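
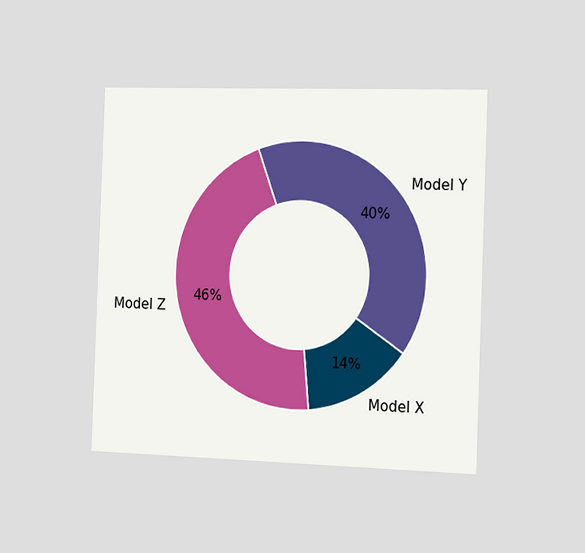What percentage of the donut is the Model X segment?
14%

The chart is tilted about 2° clockwise and viewed slightly from the right. The Model X segment takes up 14% of the ring.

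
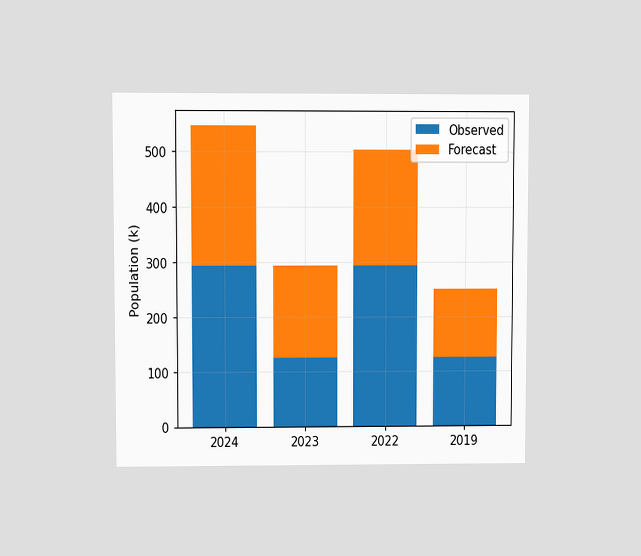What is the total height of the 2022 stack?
504k

The chart is viewed at a slight angle. The 2022 stack's top reaches 504k on the y-axis.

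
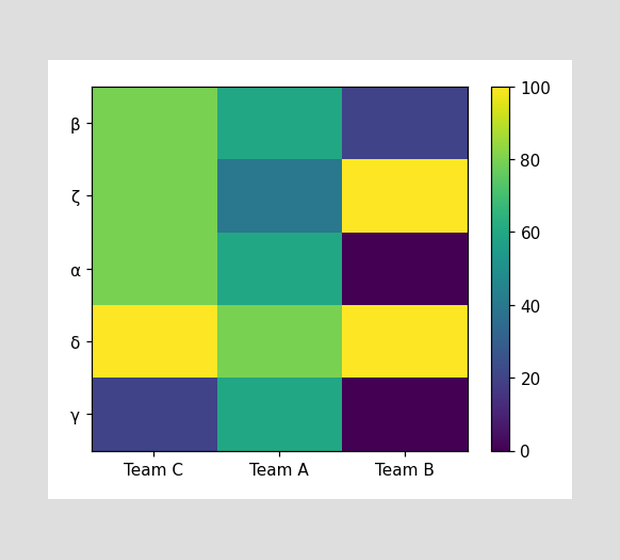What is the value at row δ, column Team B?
Matching cell (δ, Team B) against the colorbar gives 100.

100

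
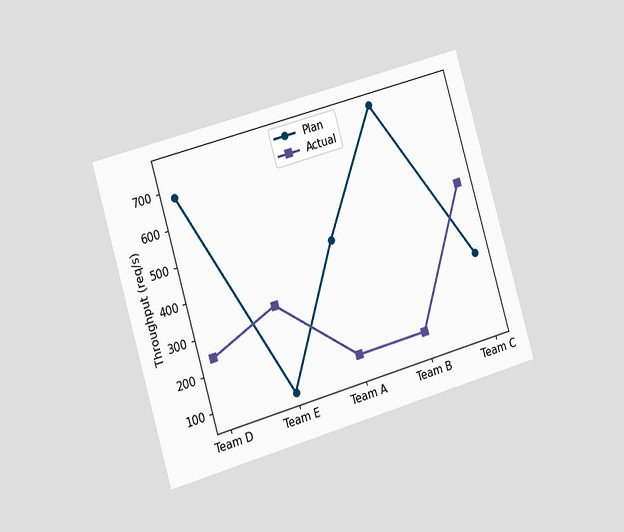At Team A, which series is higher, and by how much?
The chart is tilted about 16° counter-clockwise and viewed slightly from the left. At Team A, Plan sits above the other line by 320req/s.

Plan, by 320req/s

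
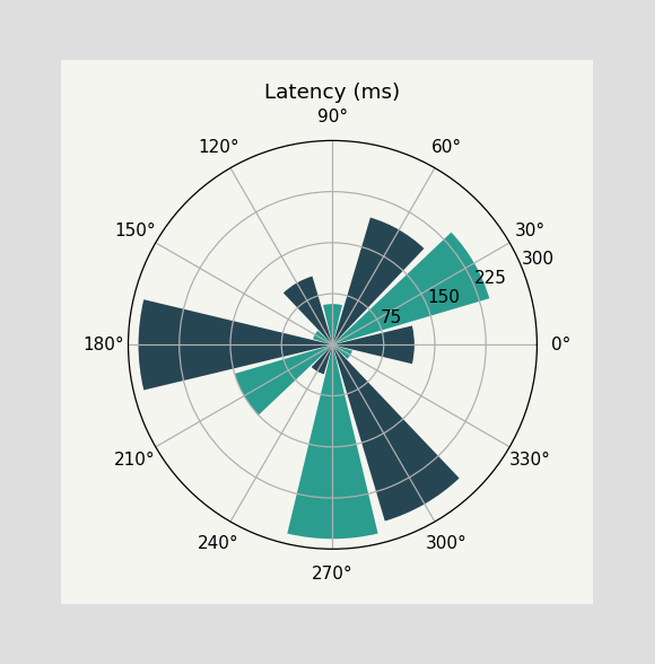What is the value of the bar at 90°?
The bar at 90° reaches 60ms on the radial axis.

60ms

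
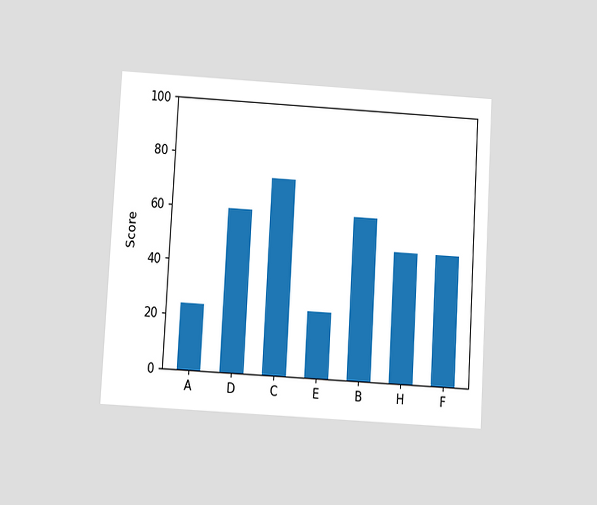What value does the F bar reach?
The chart is tilted about 3° clockwise and viewed at a slight angle. Reading along the chart's y-axis, the F bar reaches 48.

48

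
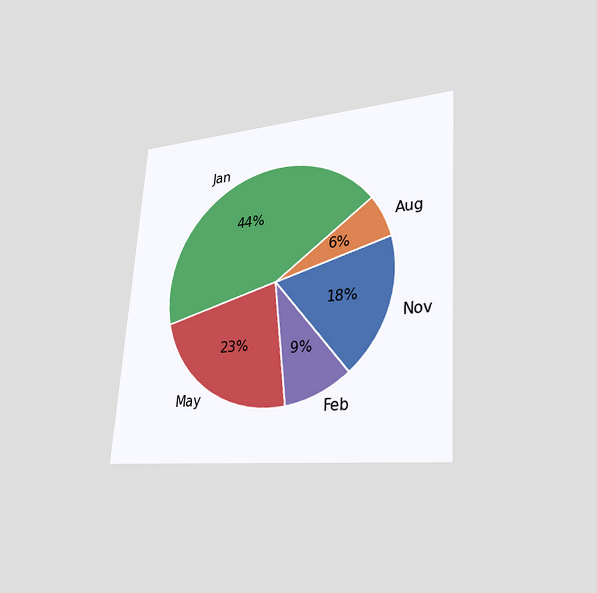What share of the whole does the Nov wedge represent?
18%

The chart is tilted about 4° clockwise and viewed slightly from the right. The Nov slice takes up 18% of the pie.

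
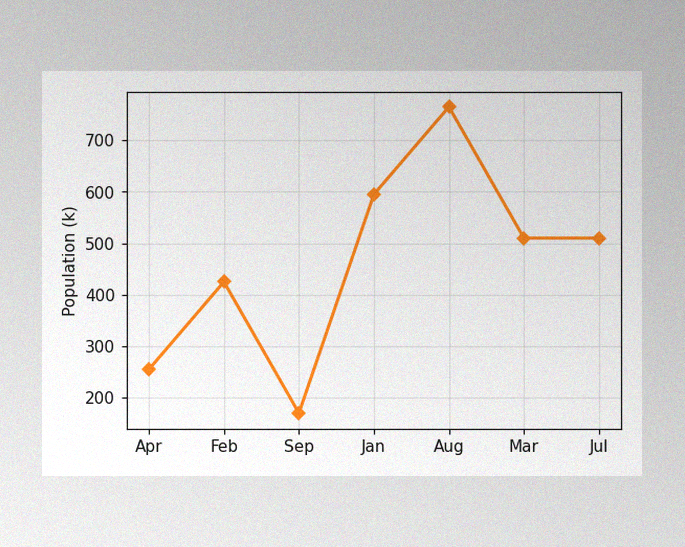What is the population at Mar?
510k

The image has some photo noise and uneven lighting. At Mar, the line is at 510k.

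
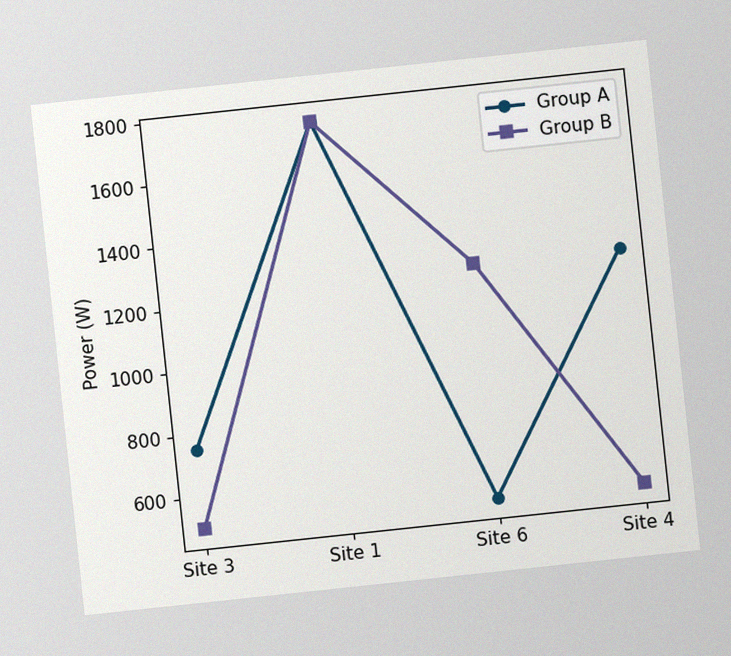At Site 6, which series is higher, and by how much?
The chart is tilted about 6° counter-clockwise, with some photo noise. At Site 6, Group B sits above the other line by 750W.

Group B, by 750W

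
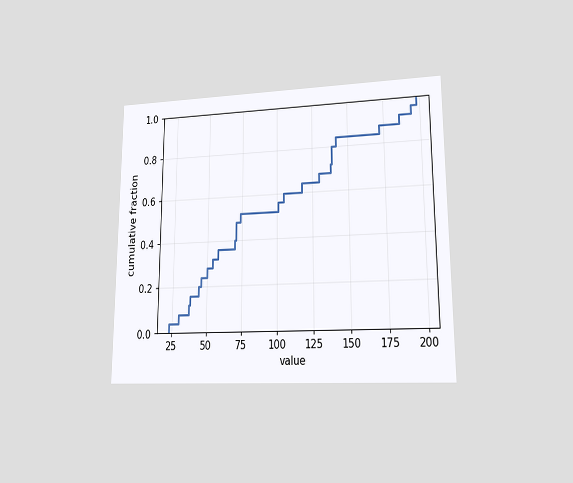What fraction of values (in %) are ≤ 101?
The chart is viewed at a slight angle. At x=101 the ECDF step is at 56%.

56%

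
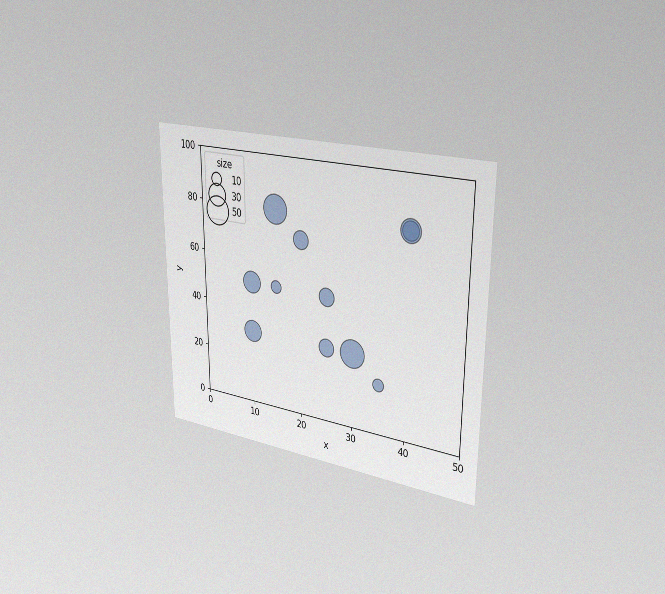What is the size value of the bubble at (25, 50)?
The chart is viewed slightly from the right, with some photo noise. Matching the bubble at (25, 50) against the size legend gives 20.

20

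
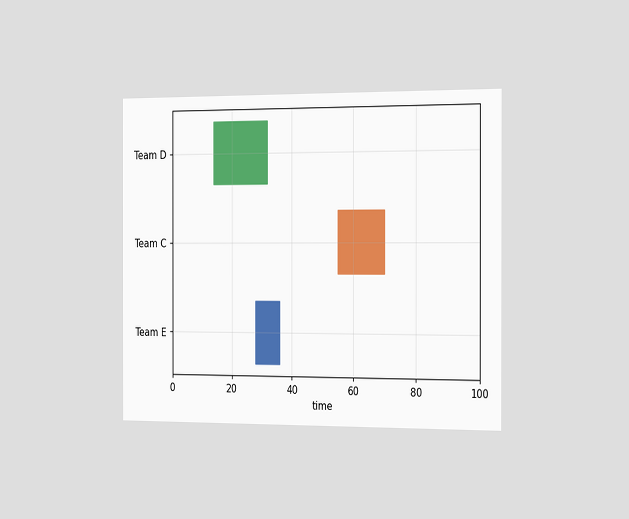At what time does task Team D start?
14

The chart is viewed slightly from the right. The Team D bar begins at t=14.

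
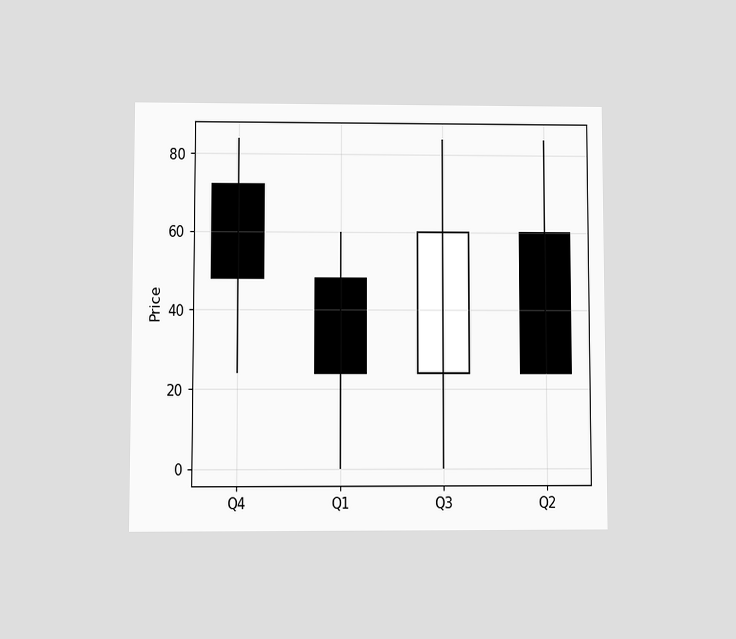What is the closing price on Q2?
24

The chart is viewed at a slight angle. The Q2 candle closes at 24.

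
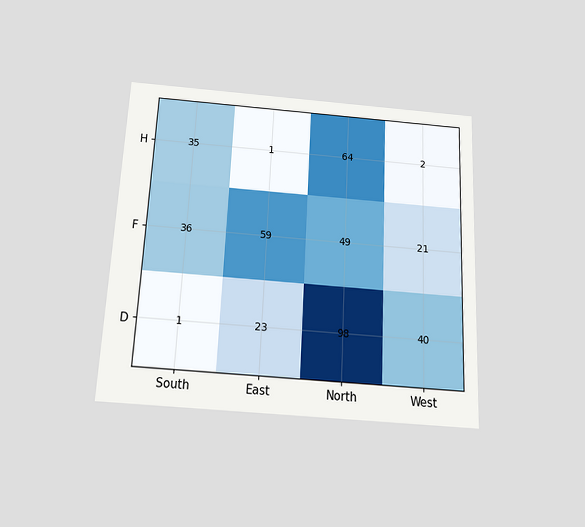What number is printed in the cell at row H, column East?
The chart is tilted about 3° clockwise and viewed slightly from below. The (H, East) cell reads 1.

1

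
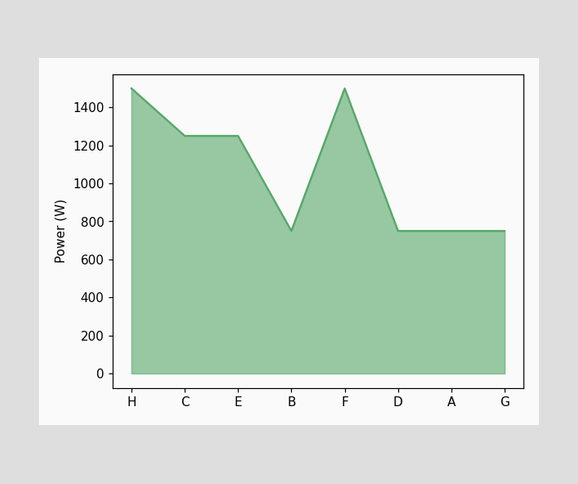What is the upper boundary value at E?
At E the upper boundary is at 1250W.

1250W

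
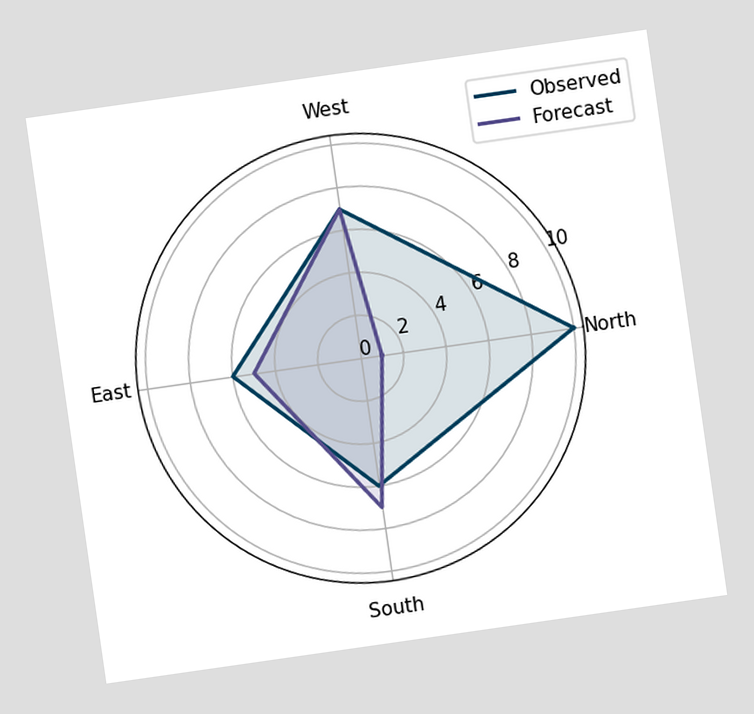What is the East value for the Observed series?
The chart is tilted about 8° counter-clockwise. On the East axis, Observed reaches 6.

6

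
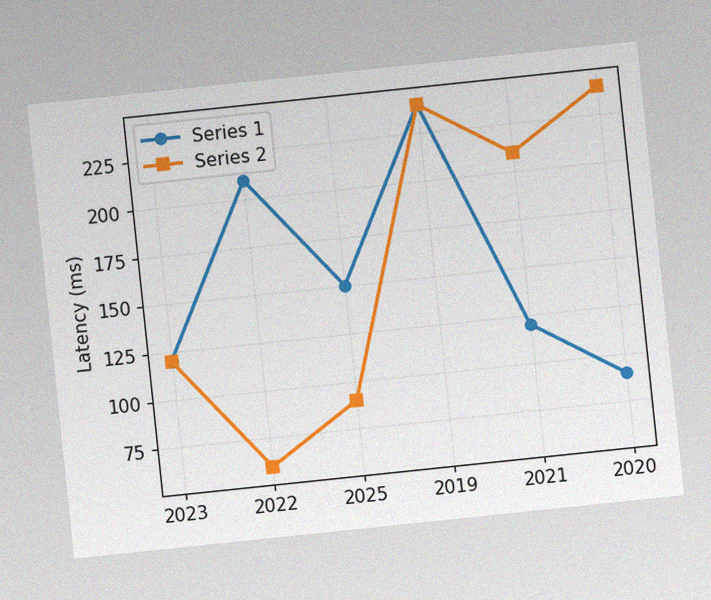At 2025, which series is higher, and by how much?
Series 1, by 60ms

The chart is tilted about 6° counter-clockwise, with some photo noise. At 2025, Series 1 sits above the other line by 60ms.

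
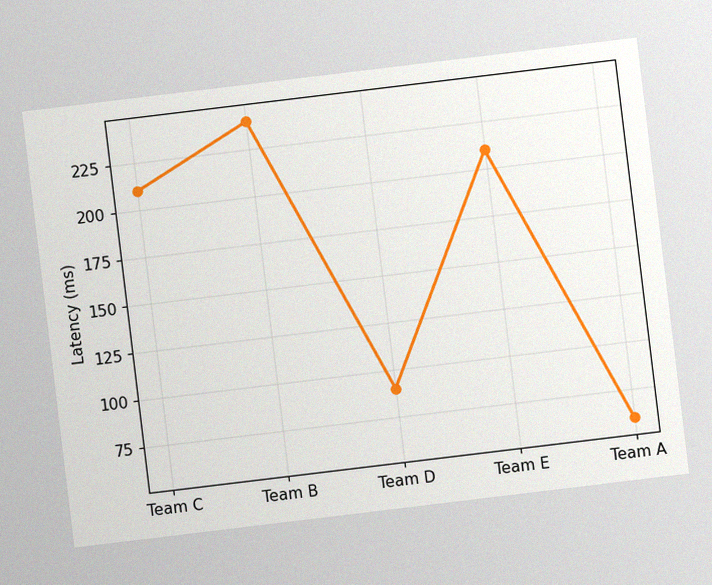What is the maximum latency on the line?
The chart is tilted about 7° counter-clockwise, with some photo noise. The highest point is at Team B, and reading across to the y-axis gives 240ms.

240ms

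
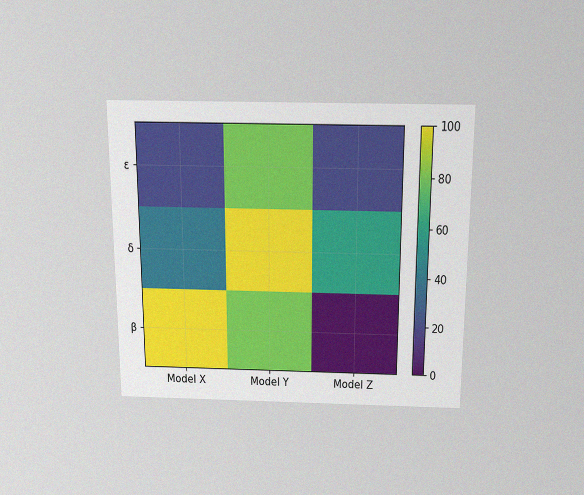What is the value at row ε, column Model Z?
The chart is viewed slightly from above, with some photo noise. Matching cell (ε, Model Z) against the colorbar gives 20.

20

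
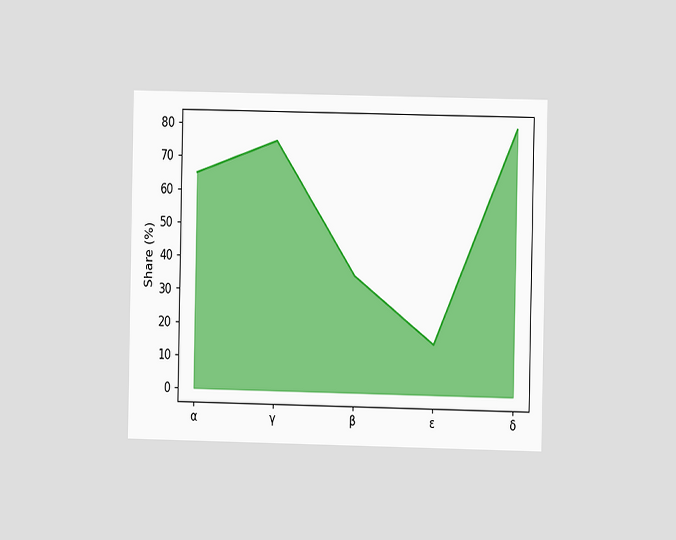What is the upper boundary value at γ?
75%

The chart is viewed at a slight angle. At γ the upper boundary is at 75%.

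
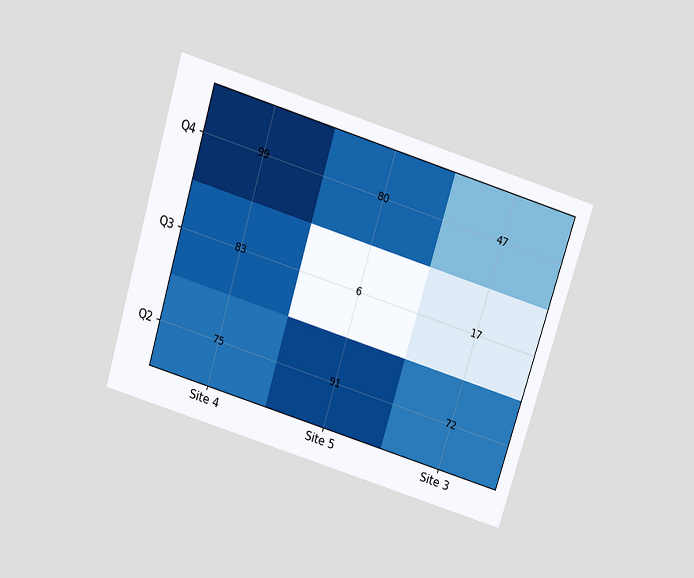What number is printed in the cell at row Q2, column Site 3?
72

The chart is tilted about 17° clockwise and viewed slightly from above. The (Q2, Site 3) cell reads 72.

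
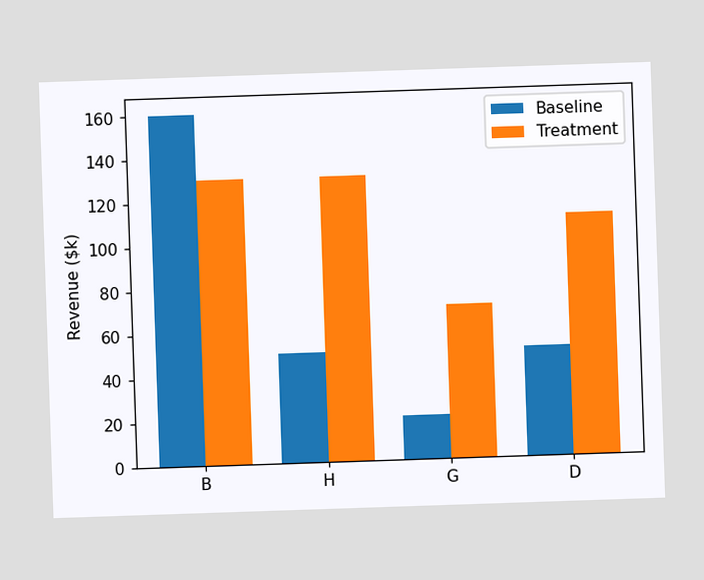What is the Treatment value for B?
$130k

The Treatment bar at B reaches $130k on the y-axis.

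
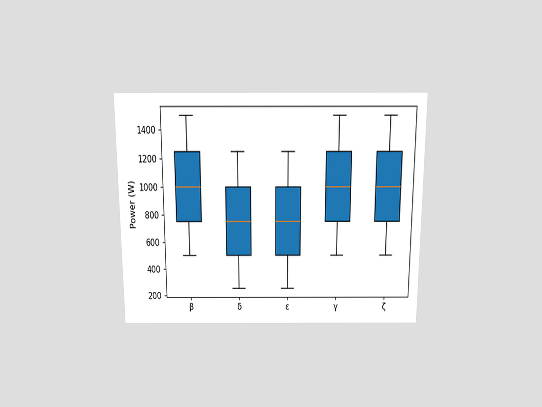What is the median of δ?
750W

The chart is viewed slightly from above. The median line in the δ box sits at 750W.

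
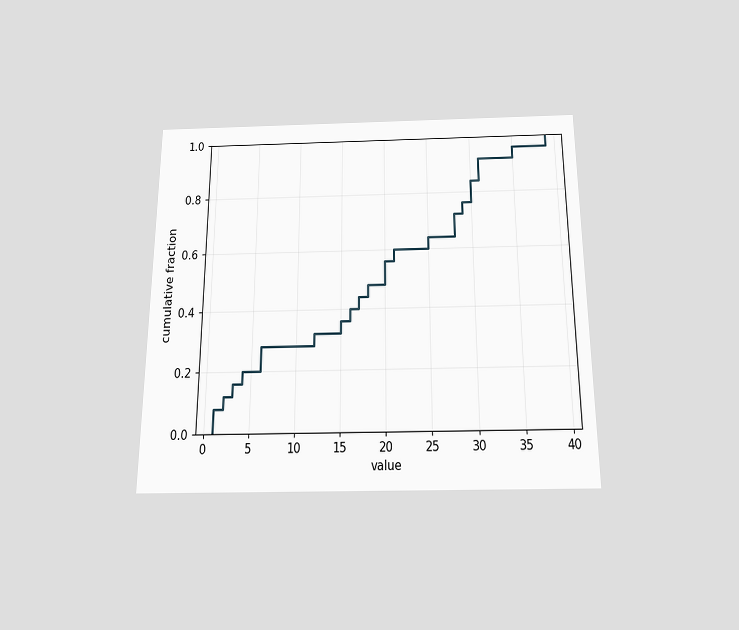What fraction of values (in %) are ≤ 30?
84%

The chart is viewed slightly from below. At x=30 the ECDF step is at 84%.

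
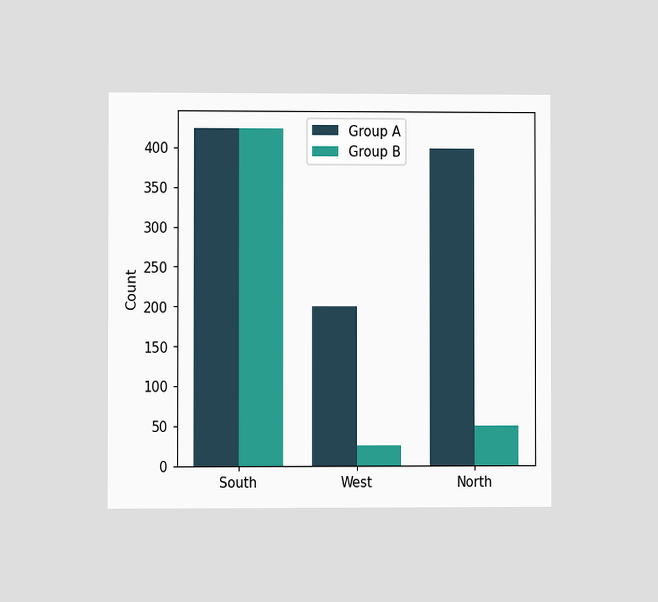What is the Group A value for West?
The chart is viewed at a slight angle. The Group A bar at West reaches 200 on the y-axis.

200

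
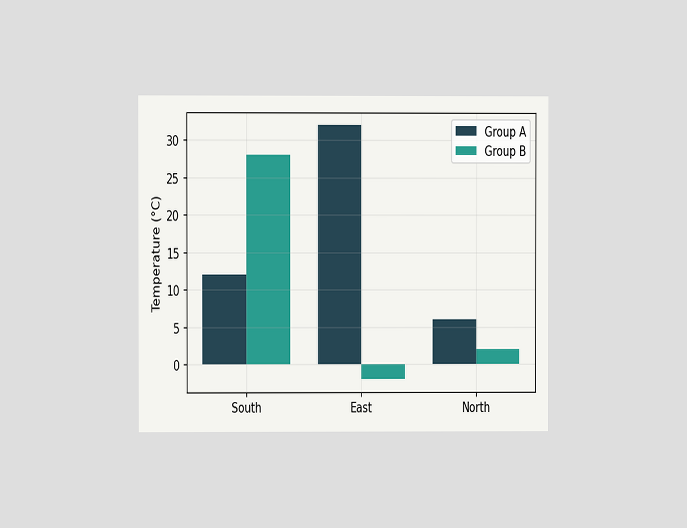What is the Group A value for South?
The chart is viewed at a slight angle. The Group A bar at South reaches 12°C on the y-axis.

12°C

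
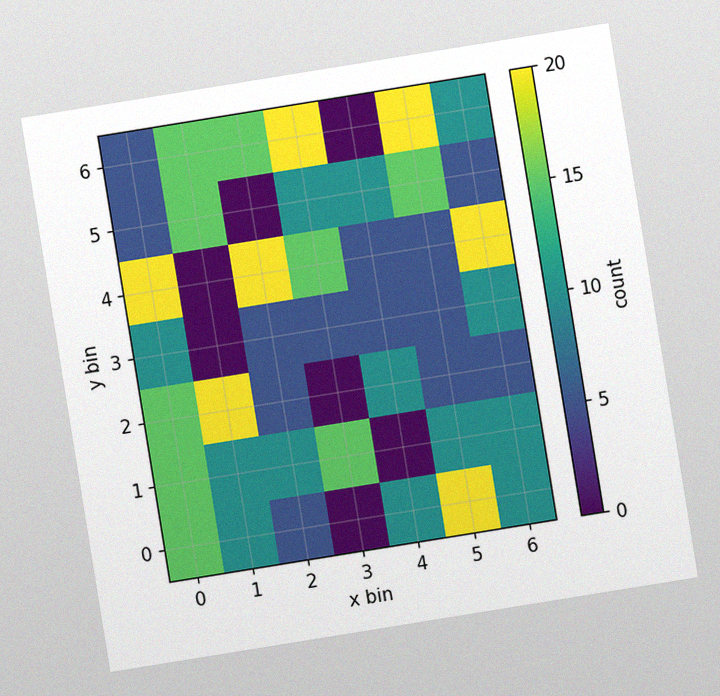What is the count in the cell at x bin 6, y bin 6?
The chart is tilted about 9° counter-clockwise, with some photo noise. Matching the cell (6, 6) against the colorbar gives 10.

10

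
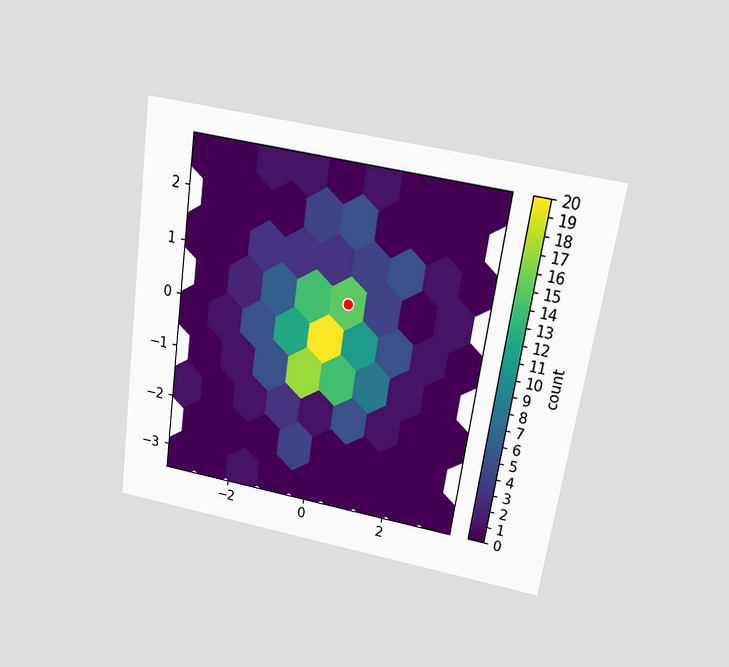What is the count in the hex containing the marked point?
15

The chart is tilted about 8° clockwise and viewed slightly from above. The marked hex reads 15 on the colorbar.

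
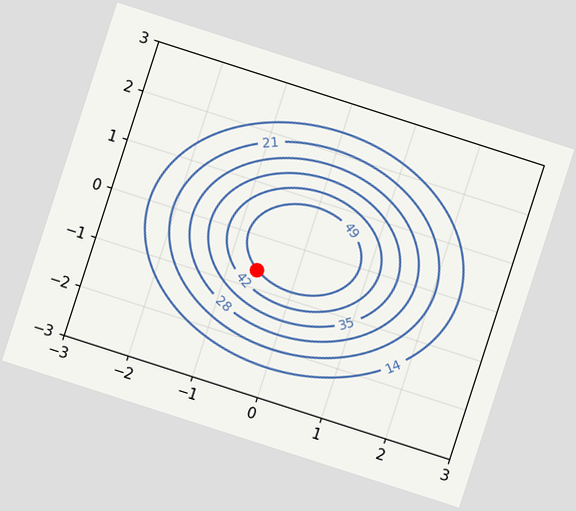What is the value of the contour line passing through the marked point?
The chart is tilted about 18° clockwise. The marked point sits on the contour labelled 49.

49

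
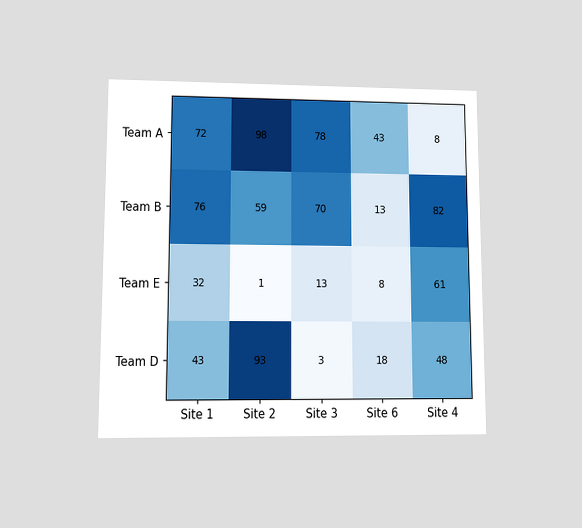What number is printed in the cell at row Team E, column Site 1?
The chart is viewed at a slight angle. The (Team E, Site 1) cell reads 32.

32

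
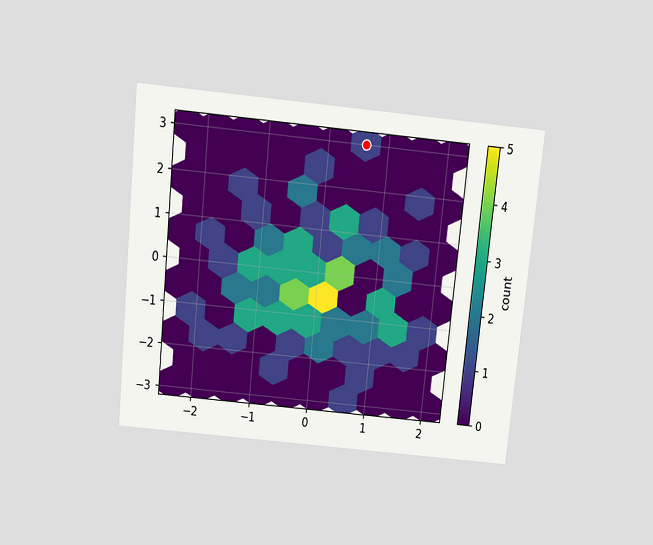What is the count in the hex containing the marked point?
1

The chart is tilted about 6° clockwise and viewed slightly from above. The marked hex reads 1 on the colorbar.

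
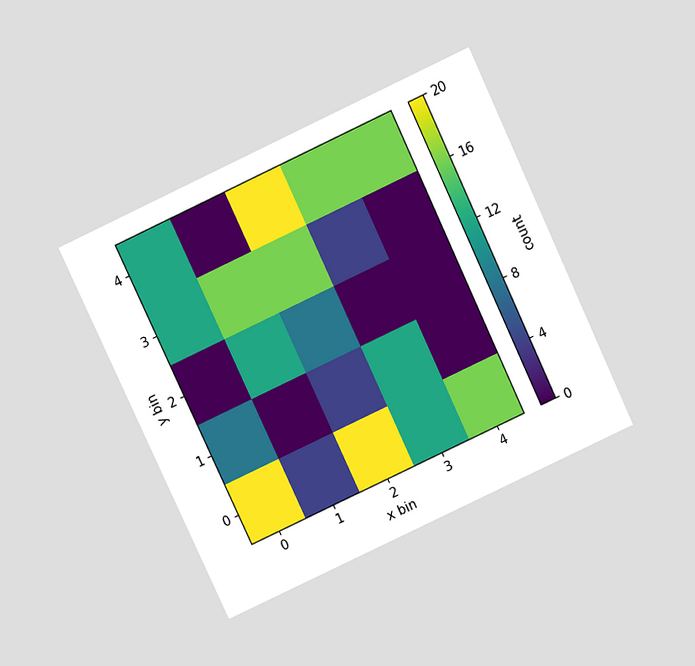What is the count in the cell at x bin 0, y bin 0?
The chart is tilted about 25° counter-clockwise and viewed slightly from above. Matching the cell (0, 0) against the colorbar gives 20.

20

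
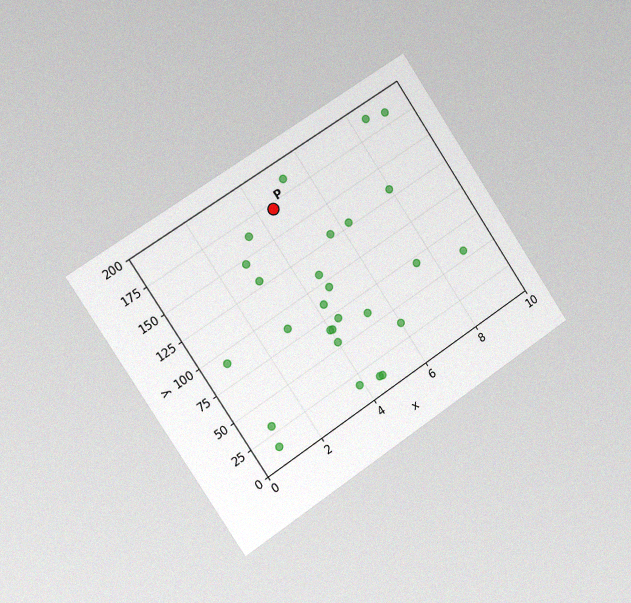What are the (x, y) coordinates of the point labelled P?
(4.5, 170)

The chart is tilted about 34° counter-clockwise and viewed slightly from the left, with some photo noise. Following the gridlines from P to each axis, P sits at (4.5, 170).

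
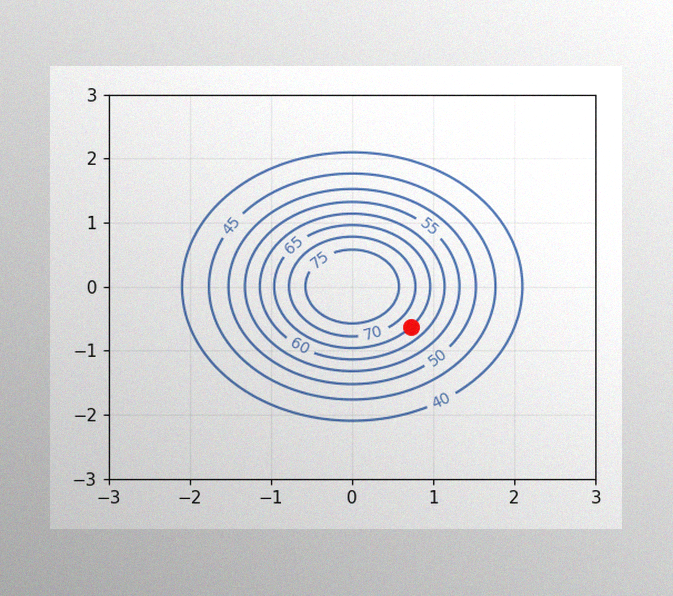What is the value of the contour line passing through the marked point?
65

The image has some photo noise and uneven lighting. The marked point sits on the contour labelled 65.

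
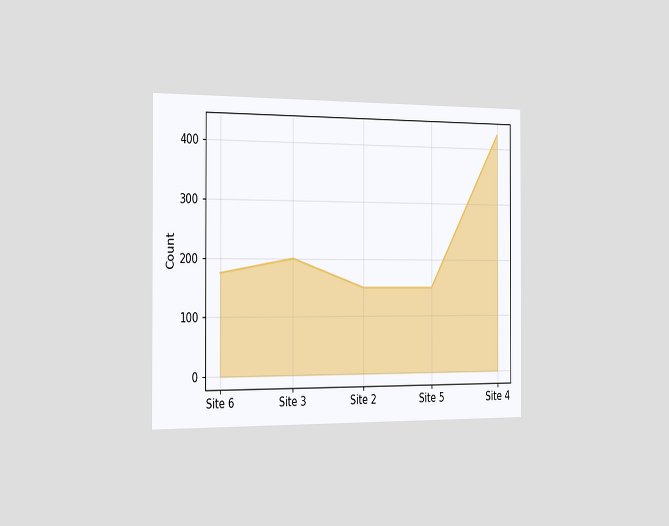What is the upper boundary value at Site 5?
150

The chart is viewed slightly from the left. At Site 5 the upper boundary is at 150.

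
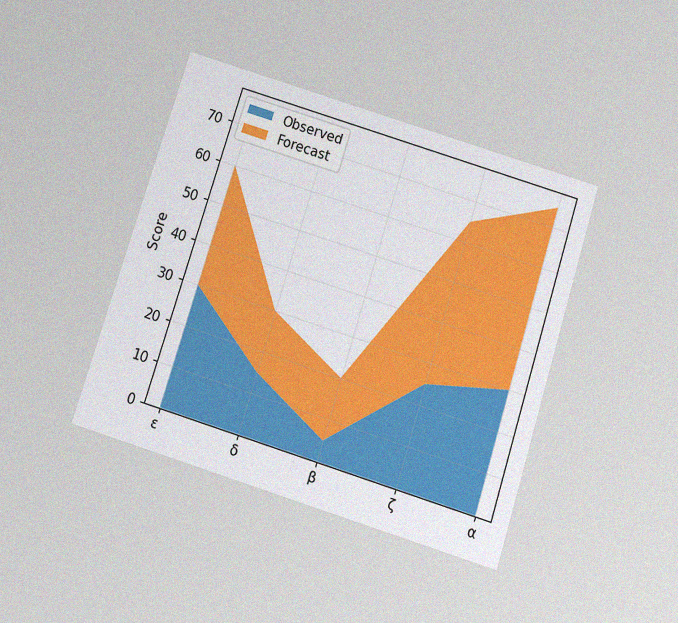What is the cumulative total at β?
The chart is tilted about 17° clockwise and viewed slightly from below, with some photo noise. The stacked total at β reaches 20.

20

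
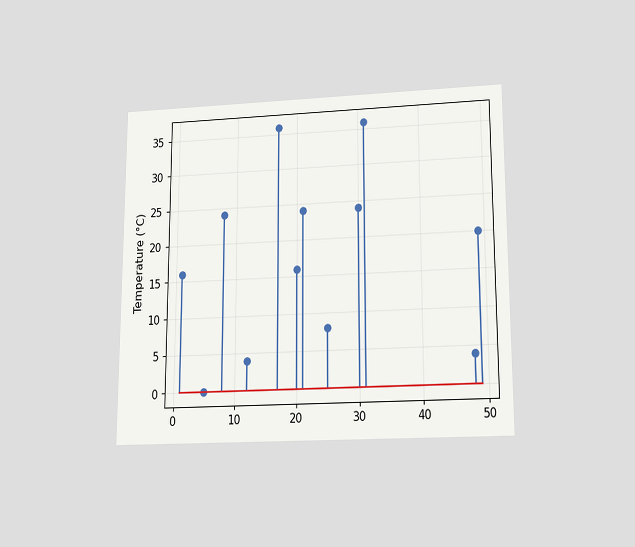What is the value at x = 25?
The chart is viewed slightly from below. The stem at x=25 reaches 8°C.

8°C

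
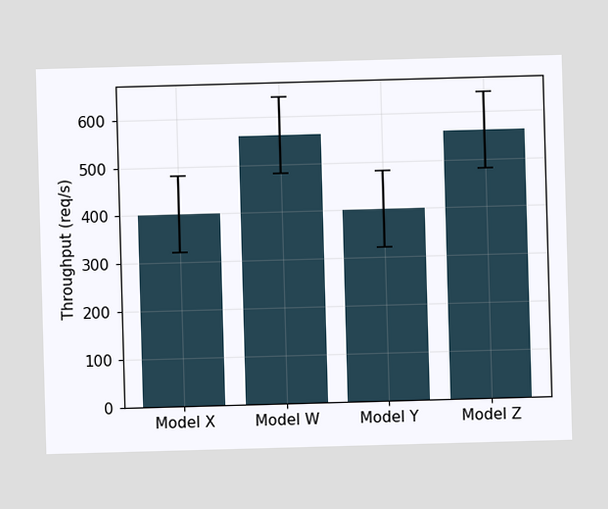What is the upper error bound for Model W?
The Model W bar's upper whisker reaches 640req/s.

640req/s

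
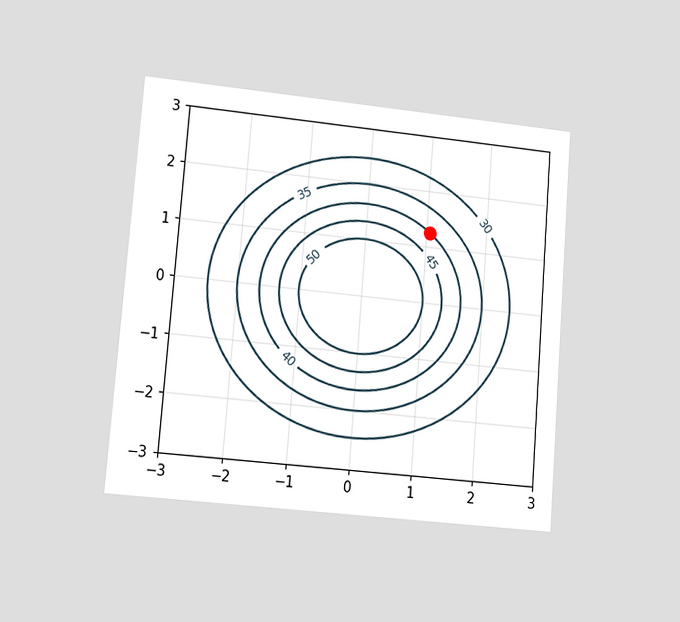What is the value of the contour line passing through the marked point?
The chart is tilted about 5° clockwise and viewed at a slight angle. The marked point sits on the contour labelled 40.

40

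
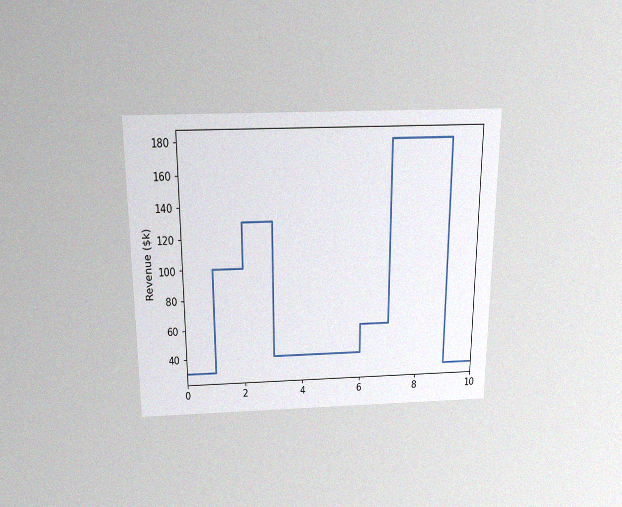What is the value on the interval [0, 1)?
The chart is viewed slightly from above, with some photo noise. On [0, 1) the step sits at $30k.

$30k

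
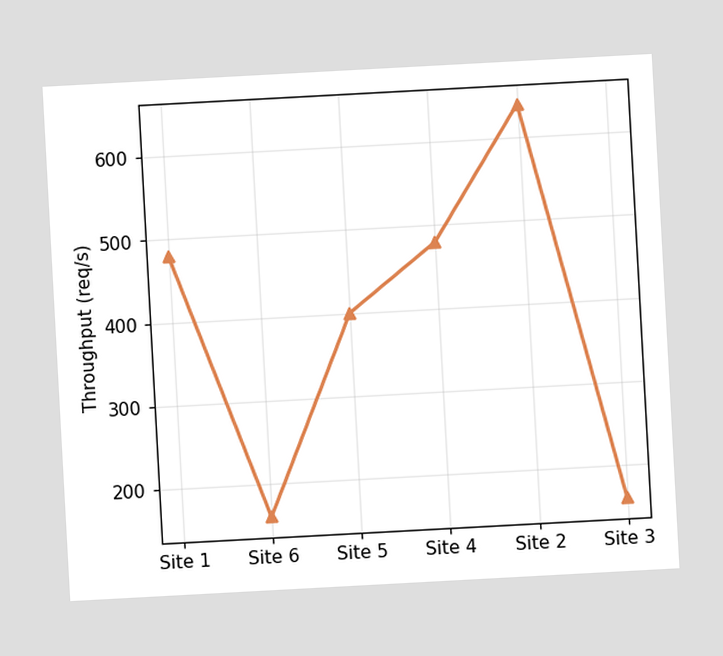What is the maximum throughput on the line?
The chart is tilted about 3° counter-clockwise. The highest point is at Site 2, and reading across to the y-axis gives 640req/s.

640req/s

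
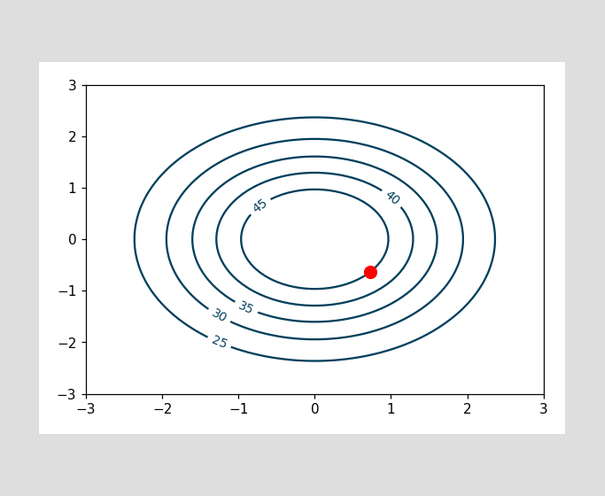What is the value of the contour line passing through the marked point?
The marked point sits on the contour labelled 45.

45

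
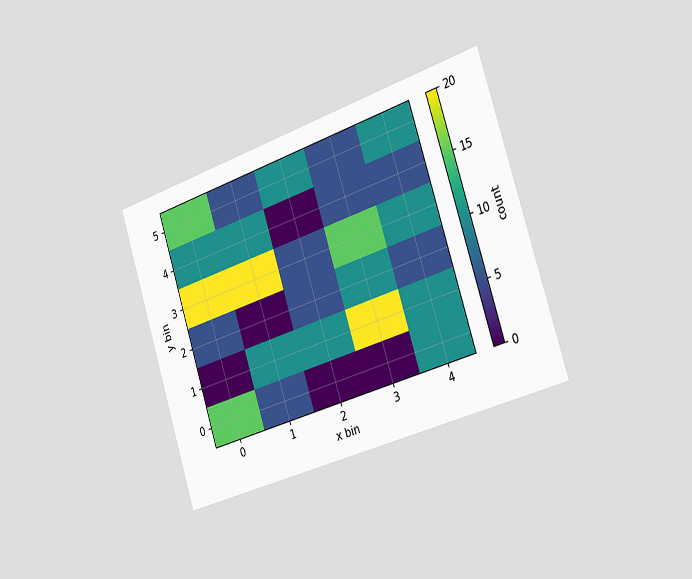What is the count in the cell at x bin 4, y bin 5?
10

The chart is tilted about 18° counter-clockwise and viewed slightly from the right. Matching the cell (4, 5) against the colorbar gives 10.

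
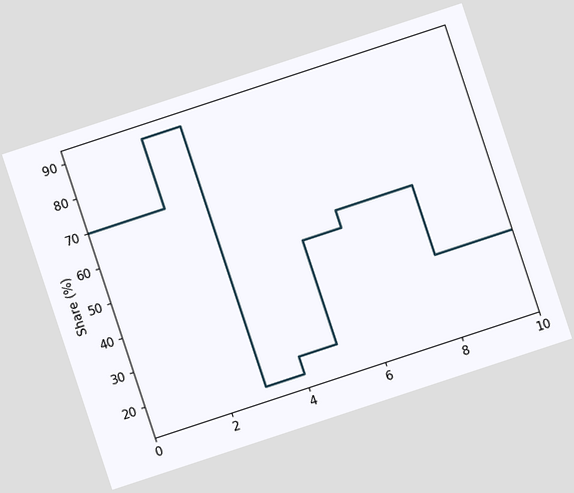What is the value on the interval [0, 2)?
The chart is tilted about 18° counter-clockwise. On [0, 2) the step sits at 70%.

70%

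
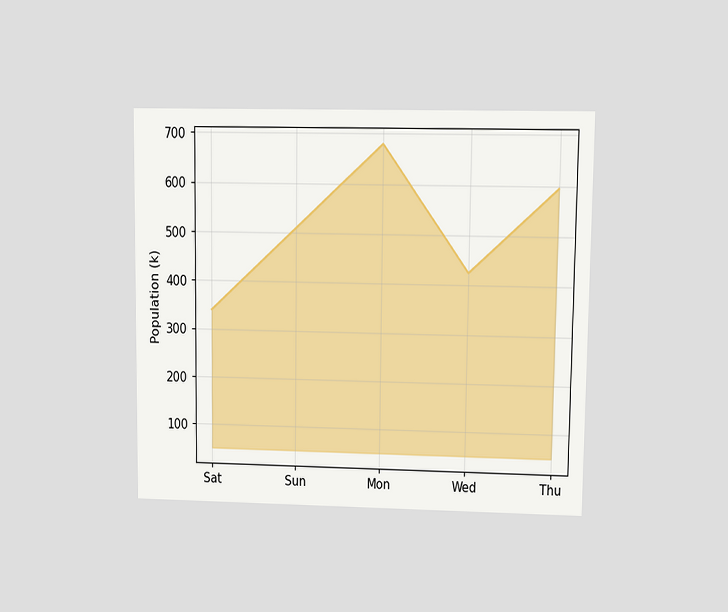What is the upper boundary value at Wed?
The chart is viewed at a slight angle. At Wed the upper boundary is at 425k.

425k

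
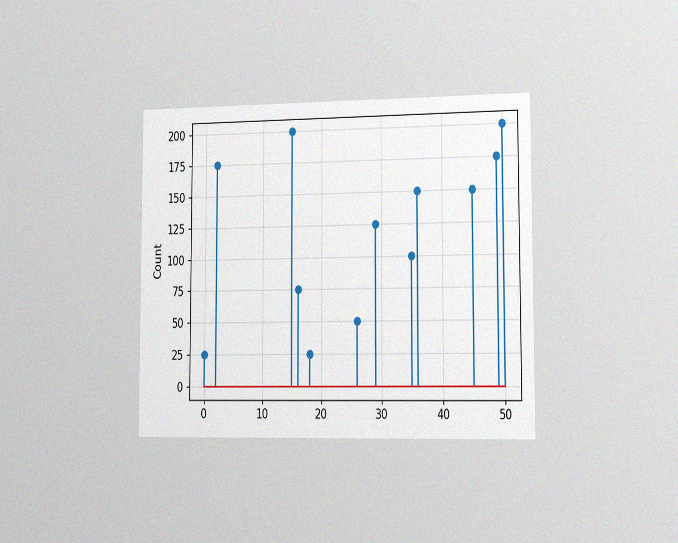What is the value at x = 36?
150

The chart is viewed slightly from the right, with some photo noise. The stem at x=36 reaches 150.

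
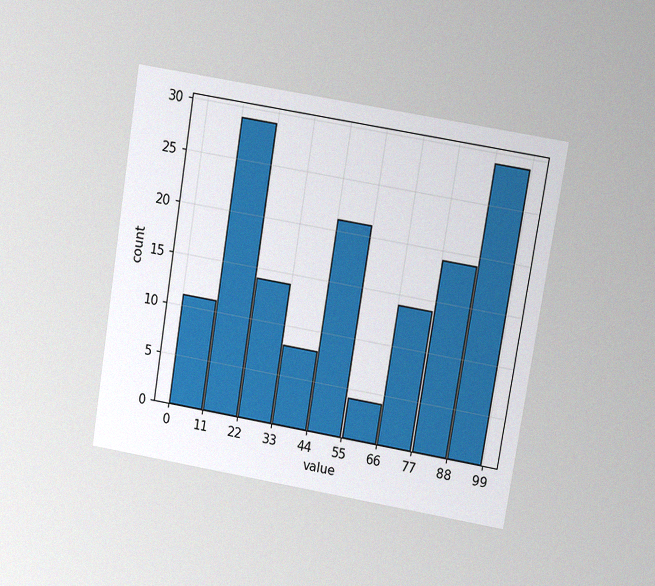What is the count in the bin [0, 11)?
11

The chart is tilted about 9° clockwise and viewed at a slight angle, with some photo noise. The [0, 11) bin has height 11.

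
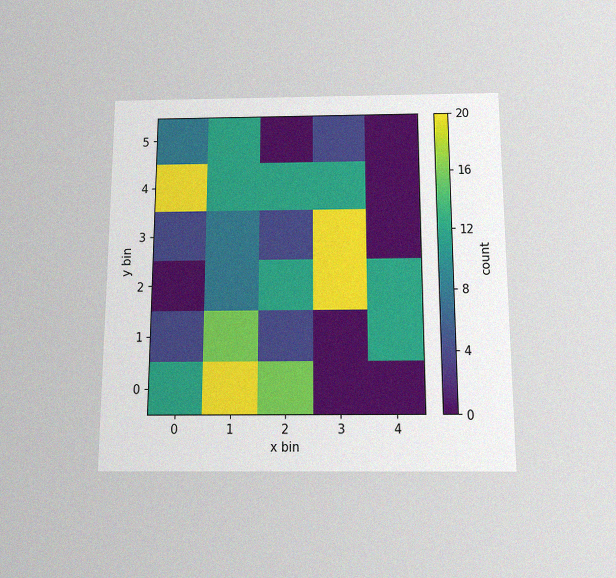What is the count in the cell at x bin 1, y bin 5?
12

The chart is viewed slightly from below, with some photo noise. Matching the cell (1, 5) against the colorbar gives 12.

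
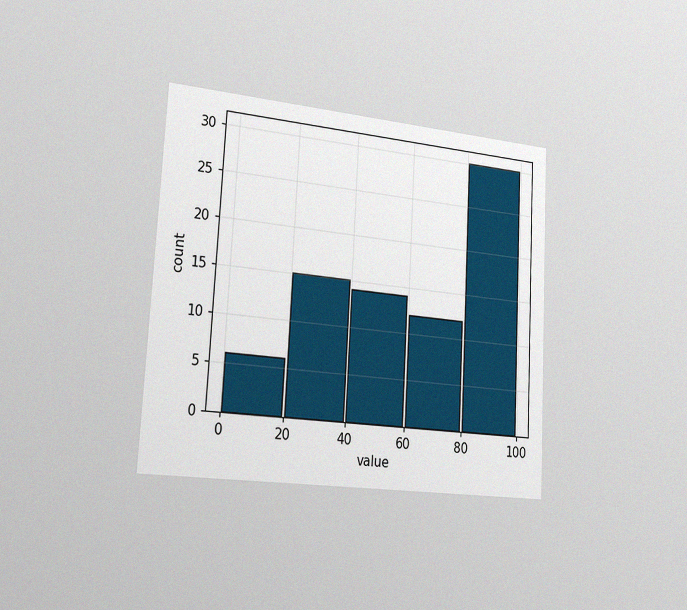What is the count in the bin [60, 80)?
The chart is tilted about 3° clockwise and viewed slightly from the left, with some photo noise. The [60, 80) bin has height 12.

12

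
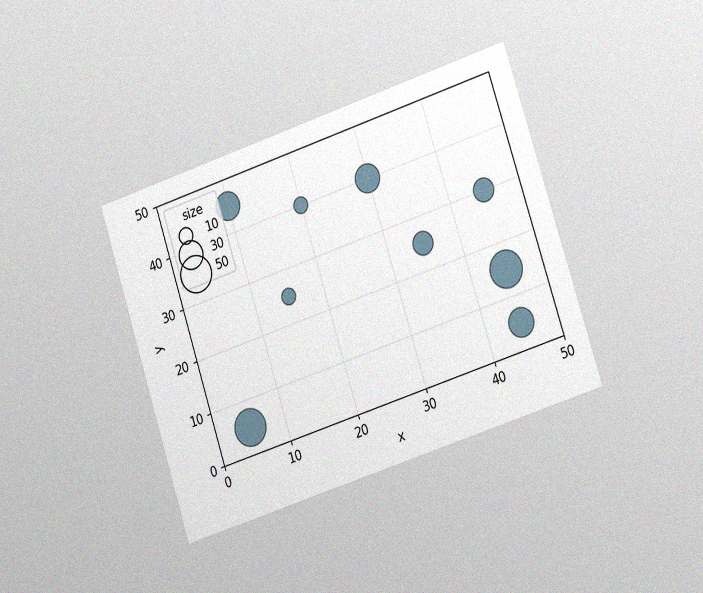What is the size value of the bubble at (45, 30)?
20

The chart is tilted about 18° counter-clockwise and viewed slightly from the right, with some photo noise. Matching the bubble at (45, 30) against the size legend gives 20.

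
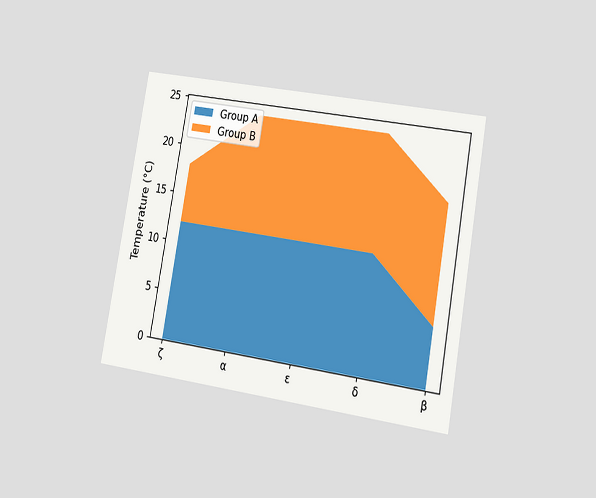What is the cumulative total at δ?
24°C

The chart is tilted about 10° clockwise and viewed slightly from the right. The stacked total at δ reaches 24°C.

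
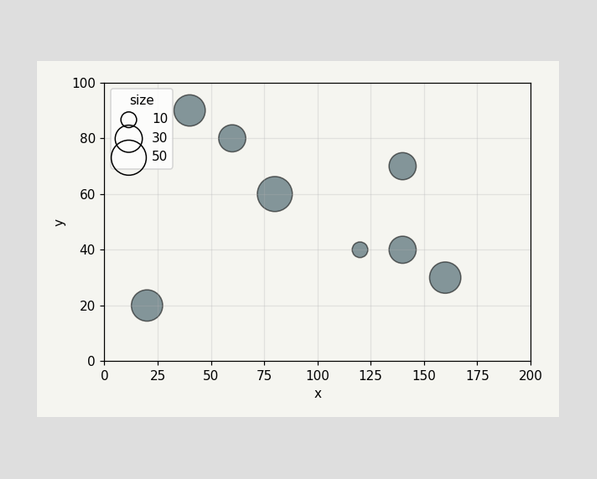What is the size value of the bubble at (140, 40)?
30

Matching the bubble at (140, 40) against the size legend gives 30.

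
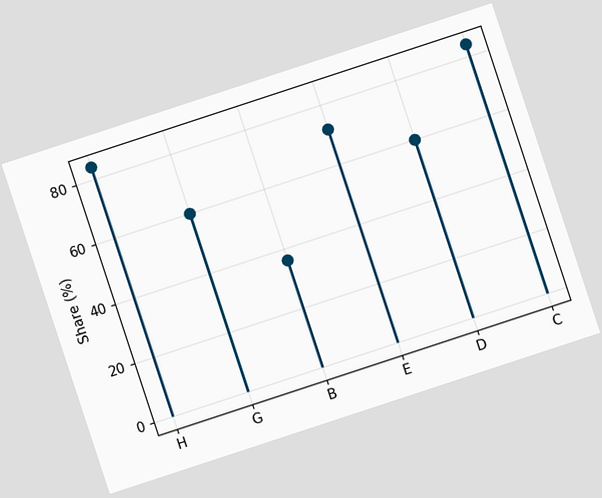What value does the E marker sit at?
72%

The chart is tilted about 18° counter-clockwise. The E marker sits at 72%.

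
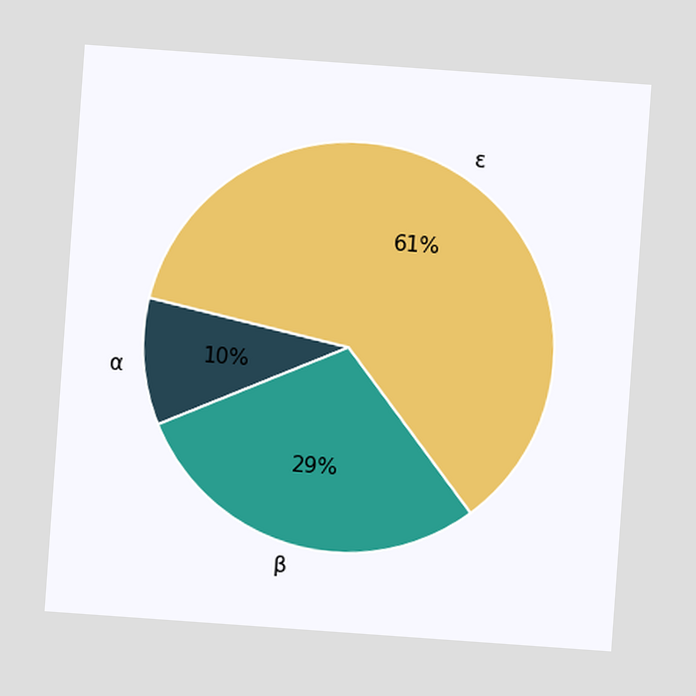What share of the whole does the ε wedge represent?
The chart is tilted about 4° clockwise. The ε slice takes up 61% of the pie.

61%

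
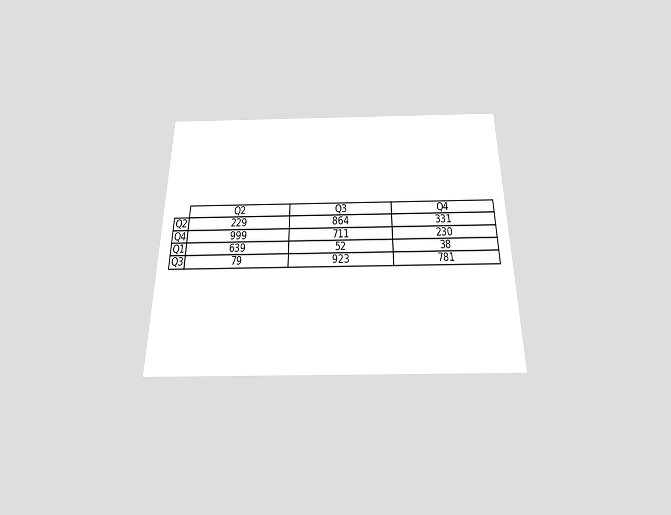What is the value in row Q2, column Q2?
The chart is viewed slightly from below. The (Q2, Q2) cell reads 229.

229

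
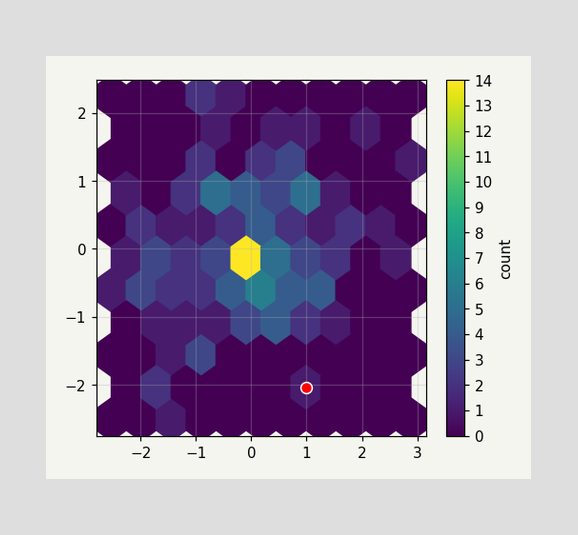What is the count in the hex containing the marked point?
1

The marked hex reads 1 on the colorbar.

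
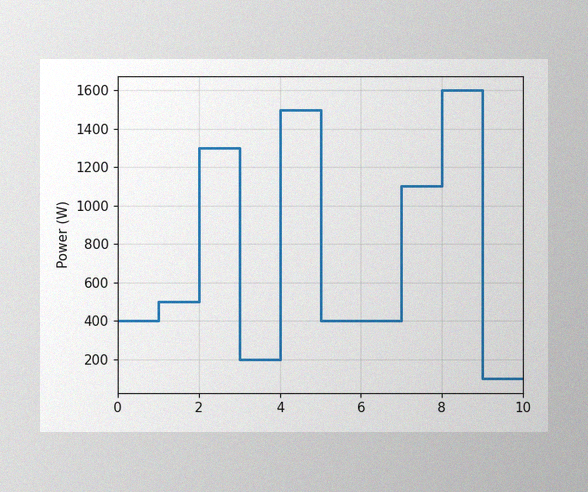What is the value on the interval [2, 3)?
1300W

The image has some photo noise and uneven lighting. On [2, 3) the step sits at 1300W.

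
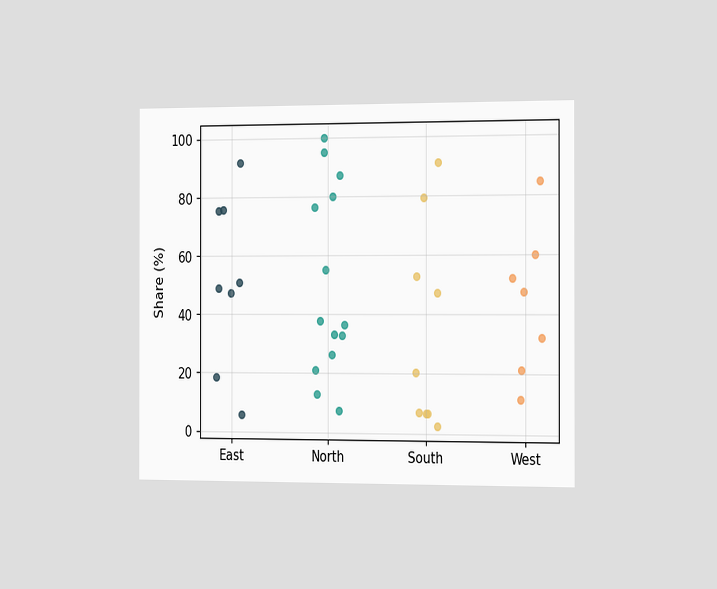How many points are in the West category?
The chart is viewed slightly from the right. Counting the markers in the West column gives 7.

7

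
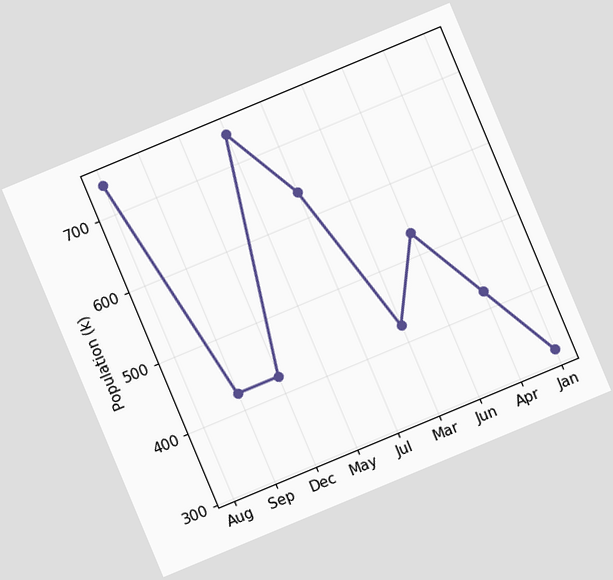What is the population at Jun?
530k

The chart is tilted about 23° counter-clockwise. At Jun, the line is at 530k.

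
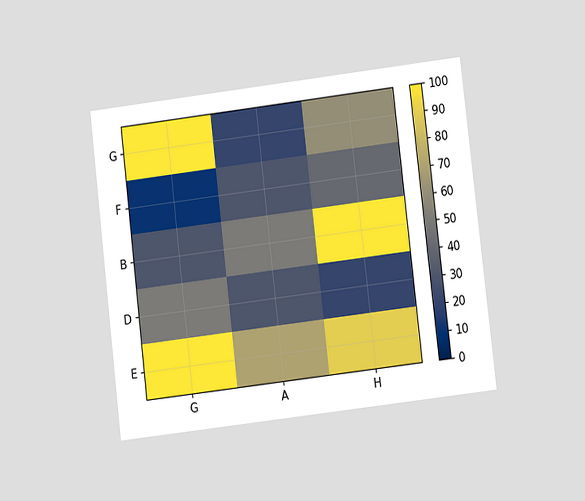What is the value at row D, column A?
The chart is tilted about 7° counter-clockwise and viewed at a slight angle. Matching cell (D, A) against the colorbar gives 30.

30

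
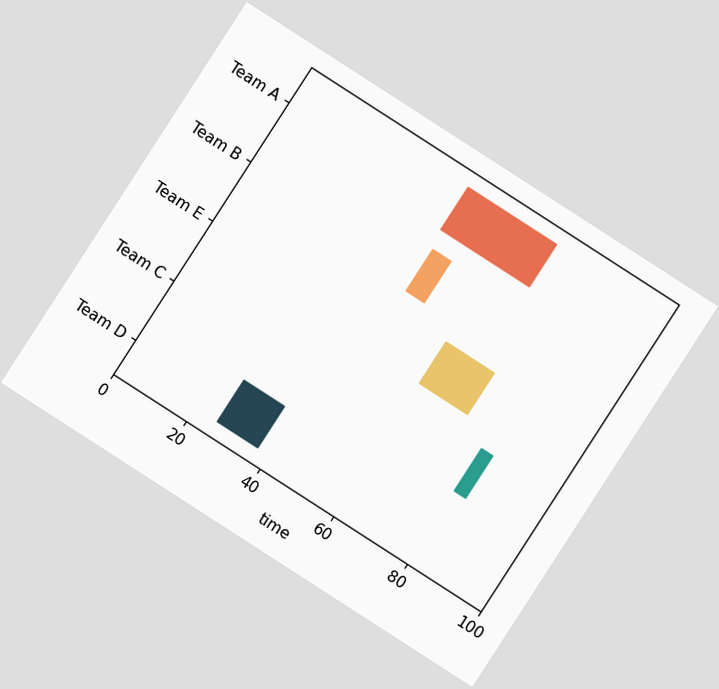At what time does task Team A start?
The chart is tilted about 33° clockwise. The Team A bar begins at t=45.

45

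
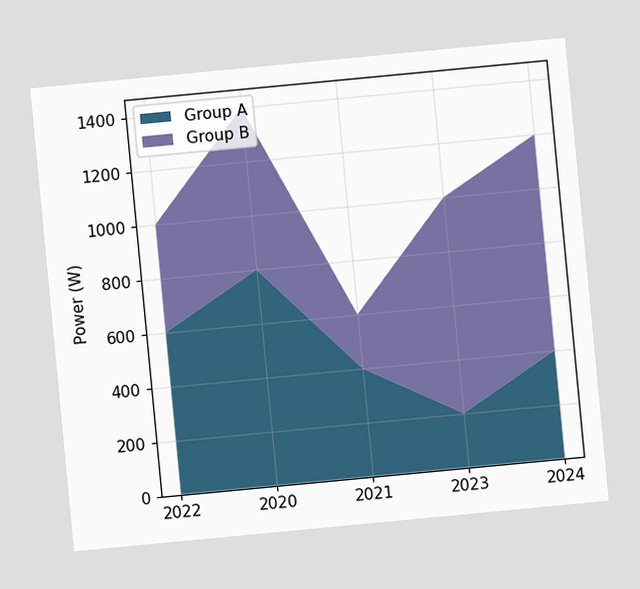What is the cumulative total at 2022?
1000W

The chart is tilted about 5° counter-clockwise. The stacked total at 2022 reaches 1000W.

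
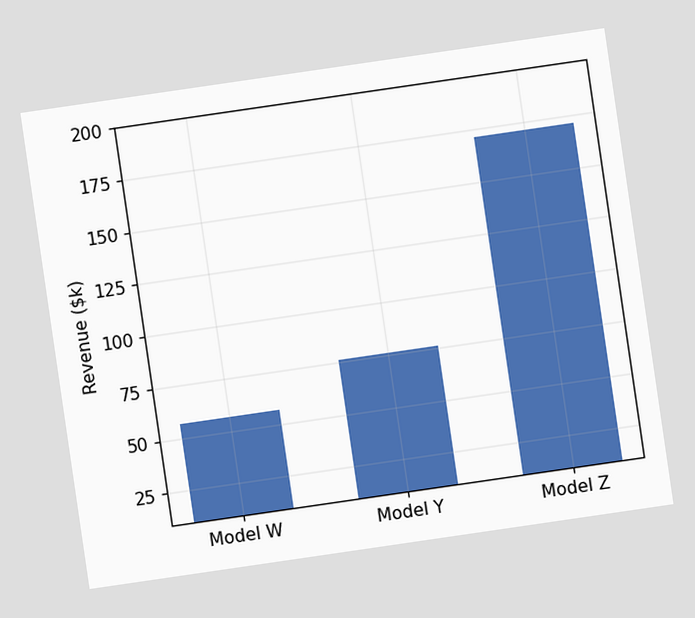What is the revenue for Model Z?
$171k

The chart is tilted about 8° counter-clockwise. Reading along the chart's y-axis, the Model Z bar reaches $171k.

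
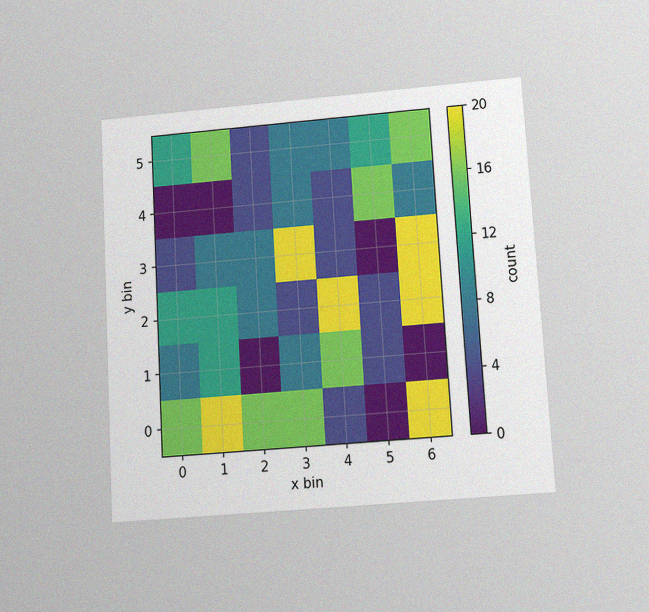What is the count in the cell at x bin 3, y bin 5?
8

The chart is tilted about 3° counter-clockwise and viewed slightly from below, with some photo noise. Matching the cell (3, 5) against the colorbar gives 8.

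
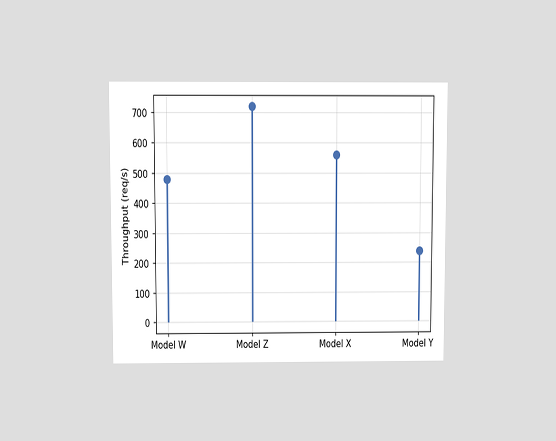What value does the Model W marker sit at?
The chart is viewed slightly from above. The Model W marker sits at 480req/s.

480req/s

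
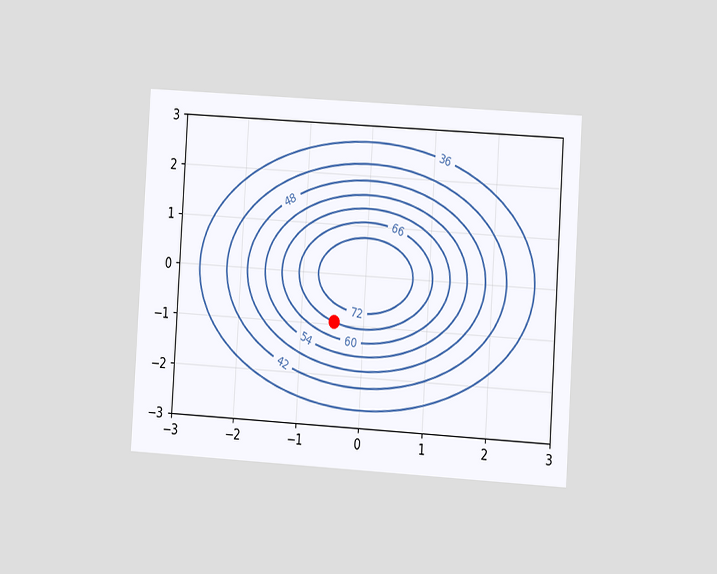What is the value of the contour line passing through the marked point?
The chart is tilted about 4° clockwise and viewed slightly from the right. The marked point sits on the contour labelled 66.

66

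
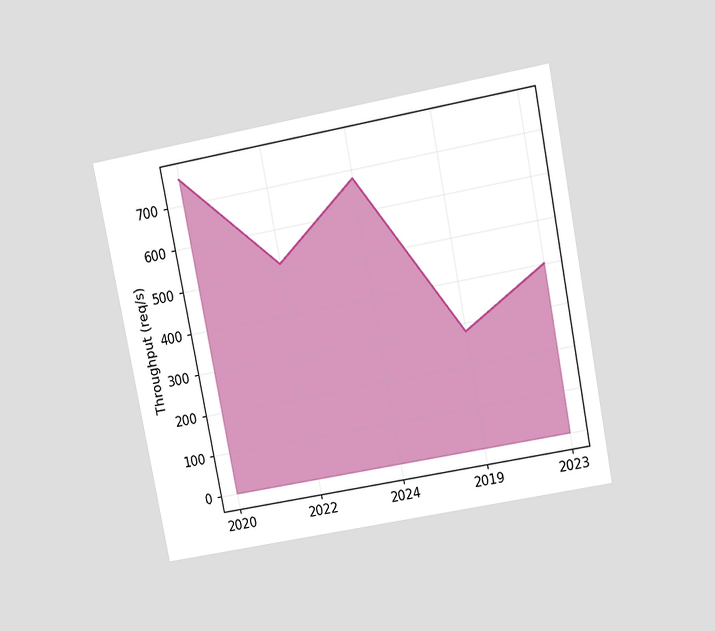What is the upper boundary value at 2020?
The chart is tilted about 11° counter-clockwise and viewed slightly from above. At 2020 the upper boundary is at 760req/s.

760req/s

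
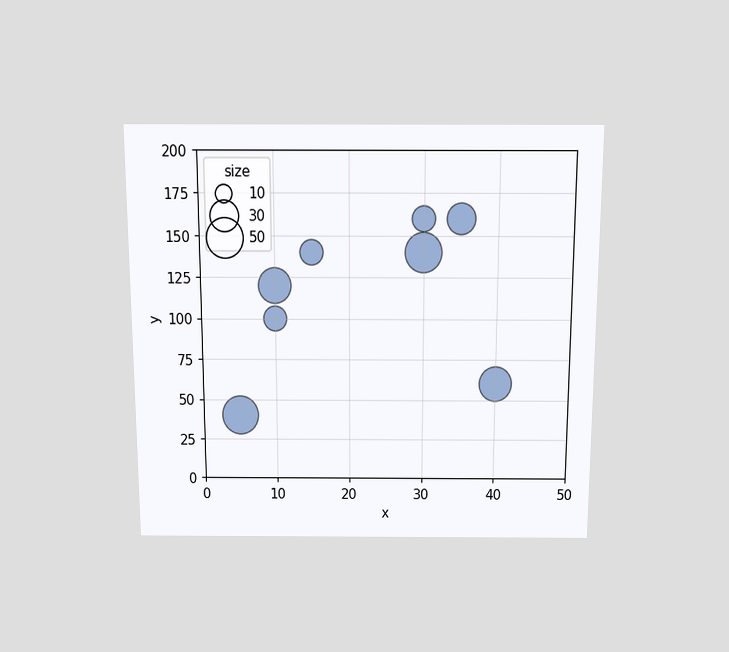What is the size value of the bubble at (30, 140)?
50

The chart is viewed slightly from above. Matching the bubble at (30, 140) against the size legend gives 50.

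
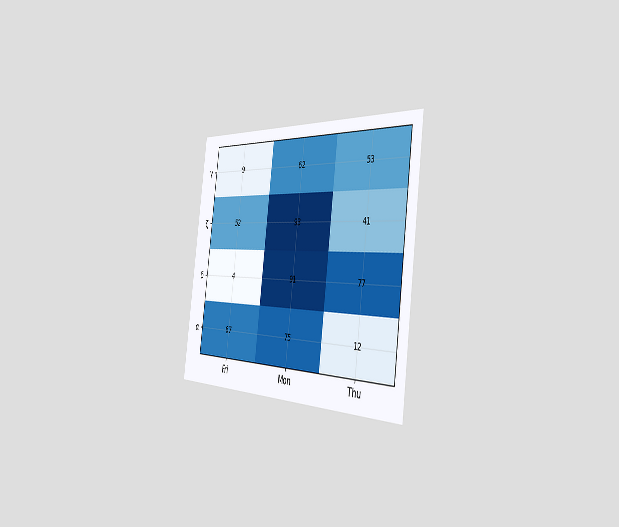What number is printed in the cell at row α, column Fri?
The chart is tilted about 8° clockwise and viewed slightly from the right. The (α, Fri) cell reads 67.

67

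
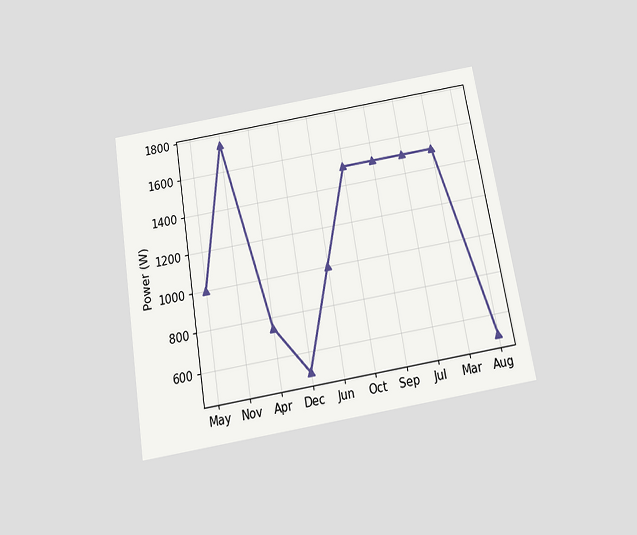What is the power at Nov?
1750W

The chart is tilted about 9° counter-clockwise and viewed slightly from below. At Nov, the line is at 1750W.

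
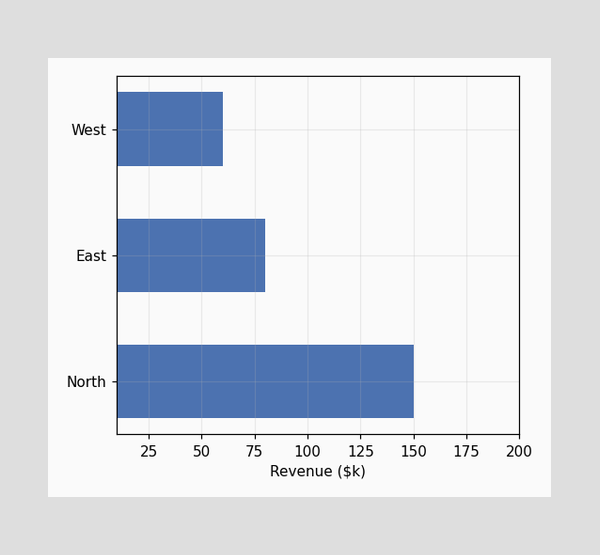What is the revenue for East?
Reading along the chart's x-axis, the East bar reaches $80k.

$80k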